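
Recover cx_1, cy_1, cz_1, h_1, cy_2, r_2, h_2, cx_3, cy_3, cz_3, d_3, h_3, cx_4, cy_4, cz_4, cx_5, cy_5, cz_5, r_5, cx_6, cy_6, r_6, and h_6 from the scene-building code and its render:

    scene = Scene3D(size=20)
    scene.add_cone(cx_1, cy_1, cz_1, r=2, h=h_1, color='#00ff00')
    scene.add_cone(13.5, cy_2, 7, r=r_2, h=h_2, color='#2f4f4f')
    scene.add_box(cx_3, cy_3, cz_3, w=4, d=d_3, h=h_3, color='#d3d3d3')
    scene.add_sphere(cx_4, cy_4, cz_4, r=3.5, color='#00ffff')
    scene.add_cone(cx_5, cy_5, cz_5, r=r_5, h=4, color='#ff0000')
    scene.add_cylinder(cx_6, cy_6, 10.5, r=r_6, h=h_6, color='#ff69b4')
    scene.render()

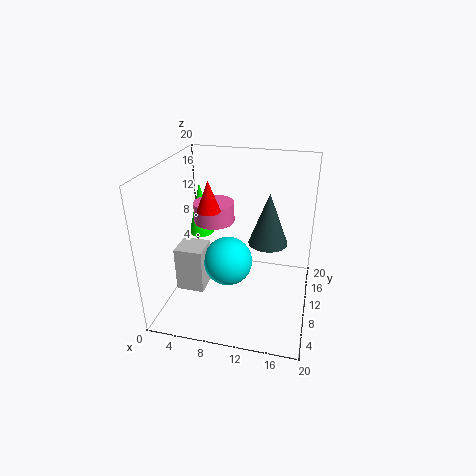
cx_1 = 2
cy_1 = 17
cz_1 = 6.5
h_1 = 8.5
cy_2 = 15
r_2 = 3
h_2 = 8
cx_3 = 1.5
cy_3 = 7
cz_3 = 2
d_3 = 4
h_3 = 6.5
cx_4 = 8.5
cy_4 = 10
cz_4 = 6
cx_5 = 7
cy_5 = 7
cz_5 = 15
r_5 = 1.5
cx_6 = 5.5
cy_6 = 13.5
r_6 = 3
h_6 = 3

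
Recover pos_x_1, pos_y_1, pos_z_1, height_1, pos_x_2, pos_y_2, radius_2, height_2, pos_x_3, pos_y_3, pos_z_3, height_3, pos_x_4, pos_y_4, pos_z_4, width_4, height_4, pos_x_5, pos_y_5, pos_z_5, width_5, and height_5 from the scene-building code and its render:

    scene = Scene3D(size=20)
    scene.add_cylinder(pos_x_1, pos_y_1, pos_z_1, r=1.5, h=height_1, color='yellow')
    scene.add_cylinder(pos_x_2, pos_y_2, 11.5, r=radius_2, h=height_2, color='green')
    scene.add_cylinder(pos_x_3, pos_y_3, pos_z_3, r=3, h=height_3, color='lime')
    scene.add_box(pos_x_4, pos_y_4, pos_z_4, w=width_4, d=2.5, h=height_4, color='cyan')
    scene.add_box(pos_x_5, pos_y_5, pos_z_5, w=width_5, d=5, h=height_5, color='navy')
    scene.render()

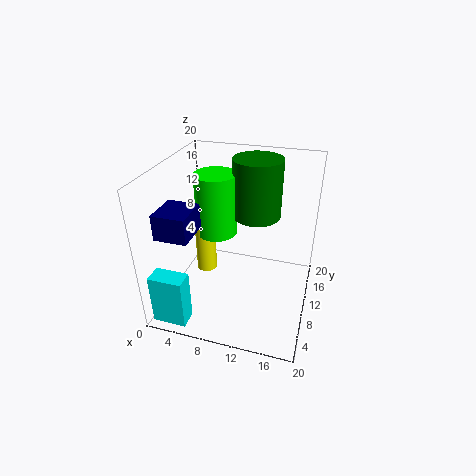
pos_x_1 = 4.5, pos_y_1 = 11.5, pos_z_1 = 3, height_1 = 8.5, pos_x_2 = 11.5, pos_y_2 = 14.5, radius_2 = 3.5, height_2 = 8.5, pos_x_3 = 6, pos_y_3 = 12.5, pos_z_3 = 9, height_3 = 9, pos_x_4 = 1, pos_y_4 = 0.5, pos_z_4 = 1, width_4 = 4.5, height_4 = 7, pos_x_5 = 0.5, pos_y_5 = 4, pos_z_5 = 11.5, width_5 = 4.5, height_5 = 3.5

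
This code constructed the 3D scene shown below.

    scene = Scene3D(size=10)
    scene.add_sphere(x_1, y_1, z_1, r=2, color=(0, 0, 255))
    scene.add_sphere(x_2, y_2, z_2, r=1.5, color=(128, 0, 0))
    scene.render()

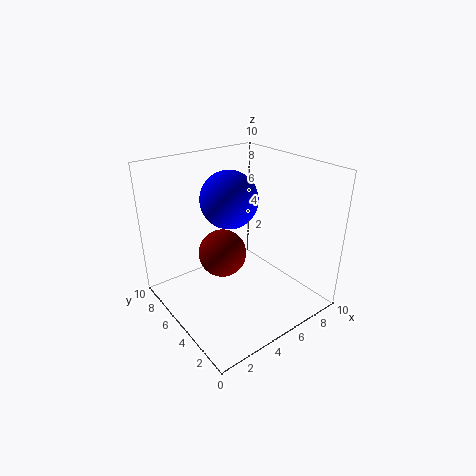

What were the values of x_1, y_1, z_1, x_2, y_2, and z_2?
x_1 = 5
y_1 = 6
z_1 = 7.5
x_2 = 3
y_2 = 4
z_2 = 5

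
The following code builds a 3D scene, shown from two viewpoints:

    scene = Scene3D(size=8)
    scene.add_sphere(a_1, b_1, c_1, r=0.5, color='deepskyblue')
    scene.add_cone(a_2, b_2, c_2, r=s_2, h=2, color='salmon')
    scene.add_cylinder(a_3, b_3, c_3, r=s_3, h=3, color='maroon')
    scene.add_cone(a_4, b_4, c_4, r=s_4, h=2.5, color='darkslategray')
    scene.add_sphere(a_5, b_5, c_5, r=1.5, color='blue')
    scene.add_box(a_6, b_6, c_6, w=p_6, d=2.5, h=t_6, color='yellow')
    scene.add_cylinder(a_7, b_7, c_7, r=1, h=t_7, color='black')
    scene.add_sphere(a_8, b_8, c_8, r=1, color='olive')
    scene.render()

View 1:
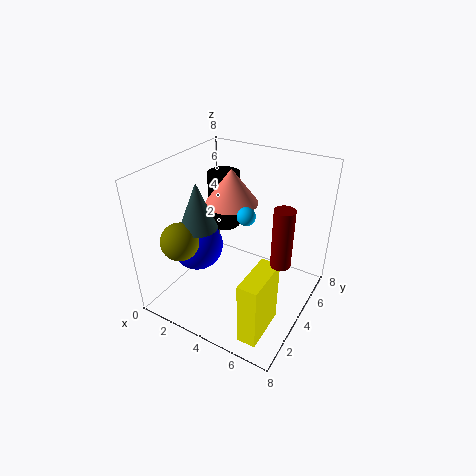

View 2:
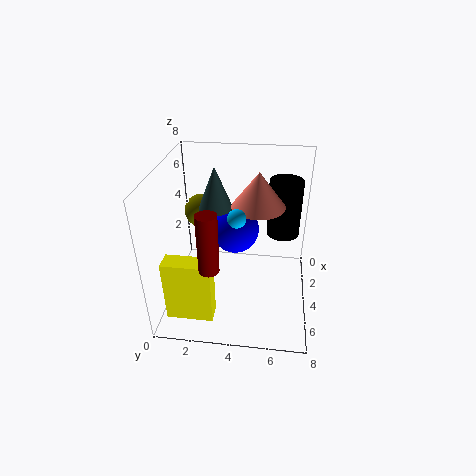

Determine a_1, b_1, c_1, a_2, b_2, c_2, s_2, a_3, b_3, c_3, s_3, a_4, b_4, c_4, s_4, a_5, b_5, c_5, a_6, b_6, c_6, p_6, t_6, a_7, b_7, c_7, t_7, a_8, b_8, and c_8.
a_1 = 4.5, b_1 = 4, c_1 = 5.5, a_2 = 3, b_2 = 5, c_2 = 5.5, s_2 = 1.5, a_3 = 7, b_3 = 3, c_3 = 4, s_3 = 0.5, a_4 = 2.5, b_4 = 2.5, c_4 = 5, s_4 = 1, a_5 = 1.5, b_5 = 3.5, c_5 = 3, a_6 = 6, b_6 = 0.5, c_6 = 0.5, p_6 = 1, t_6 = 3.5, a_7 = 1.5, b_7 = 6.5, c_7 = 3, t_7 = 3.5, a_8 = 2, b_8 = 1.5, c_8 = 4.5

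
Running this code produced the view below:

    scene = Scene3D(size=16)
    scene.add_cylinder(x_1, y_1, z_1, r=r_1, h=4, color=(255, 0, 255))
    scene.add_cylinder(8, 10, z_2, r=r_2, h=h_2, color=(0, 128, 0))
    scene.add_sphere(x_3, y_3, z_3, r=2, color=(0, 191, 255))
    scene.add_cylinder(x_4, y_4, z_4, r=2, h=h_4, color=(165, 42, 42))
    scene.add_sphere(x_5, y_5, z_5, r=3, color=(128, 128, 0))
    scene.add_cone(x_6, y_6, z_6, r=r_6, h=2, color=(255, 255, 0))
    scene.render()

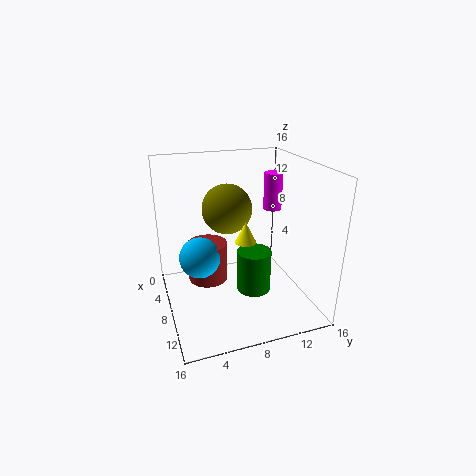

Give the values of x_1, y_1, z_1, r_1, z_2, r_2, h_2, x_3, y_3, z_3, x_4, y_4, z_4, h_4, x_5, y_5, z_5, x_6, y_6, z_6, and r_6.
x_1 = 8
y_1 = 12
z_1 = 11
r_1 = 1
z_2 = 1
r_2 = 2
h_2 = 5
x_3 = 11
y_3 = 3
z_3 = 8
x_4 = 10
y_4 = 4
z_4 = 5
h_4 = 4
x_5 = 4
y_5 = 8
z_5 = 10
x_6 = 13
y_6 = 7
z_6 = 10
r_6 = 1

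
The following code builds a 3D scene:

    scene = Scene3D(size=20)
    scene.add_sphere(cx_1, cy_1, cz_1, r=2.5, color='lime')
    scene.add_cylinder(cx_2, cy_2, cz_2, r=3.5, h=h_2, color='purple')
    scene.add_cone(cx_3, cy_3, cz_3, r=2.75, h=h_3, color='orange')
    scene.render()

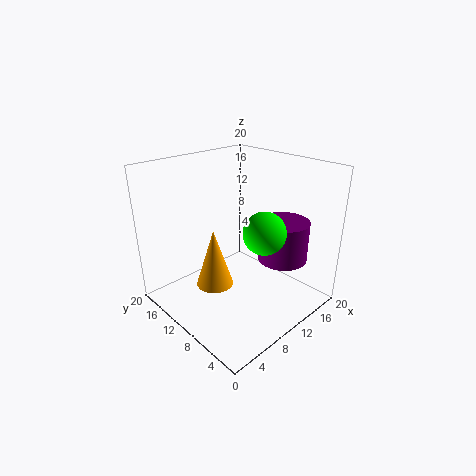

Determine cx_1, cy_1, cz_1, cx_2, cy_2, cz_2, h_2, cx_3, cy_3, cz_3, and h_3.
cx_1 = 7.5
cy_1 = 3
cz_1 = 14
cx_2 = 15
cy_2 = 6
cz_2 = 6.5
h_2 = 5.75
cx_3 = 8.25
cy_3 = 13.25
cz_3 = 1.75
h_3 = 8.75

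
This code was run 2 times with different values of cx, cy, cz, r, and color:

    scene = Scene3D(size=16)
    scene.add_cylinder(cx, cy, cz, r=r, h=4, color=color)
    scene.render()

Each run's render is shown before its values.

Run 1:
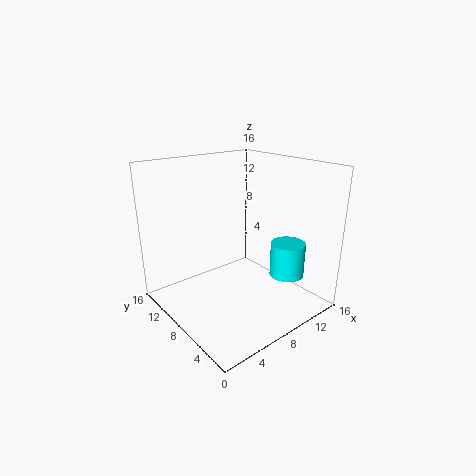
cx = 13
cy = 5
cz = 3
r = 2
color = 'cyan'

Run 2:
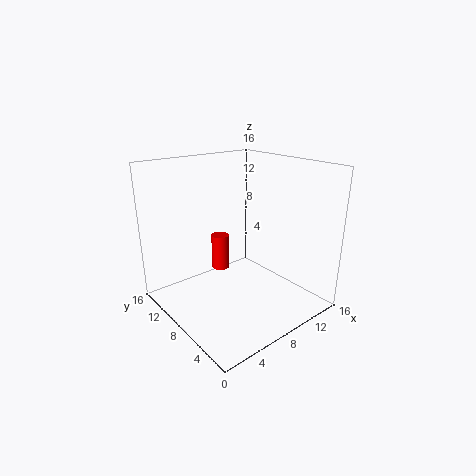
cx = 7
cy = 10
cz = 4
r = 1
color = 'red'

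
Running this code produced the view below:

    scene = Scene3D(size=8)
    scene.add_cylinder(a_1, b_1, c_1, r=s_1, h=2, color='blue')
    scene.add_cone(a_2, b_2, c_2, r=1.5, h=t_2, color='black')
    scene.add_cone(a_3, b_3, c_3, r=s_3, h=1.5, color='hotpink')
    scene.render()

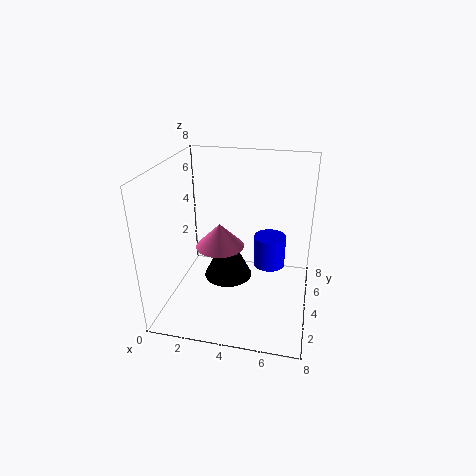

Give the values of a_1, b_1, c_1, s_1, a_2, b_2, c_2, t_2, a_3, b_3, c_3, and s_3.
a_1 = 5.5; b_1 = 6.5; c_1 = 1; s_1 = 1; a_2 = 3; b_2 = 5.5; c_2 = 0.5; t_2 = 3; a_3 = 2.5; b_3 = 5.5; c_3 = 2.5; s_3 = 1.5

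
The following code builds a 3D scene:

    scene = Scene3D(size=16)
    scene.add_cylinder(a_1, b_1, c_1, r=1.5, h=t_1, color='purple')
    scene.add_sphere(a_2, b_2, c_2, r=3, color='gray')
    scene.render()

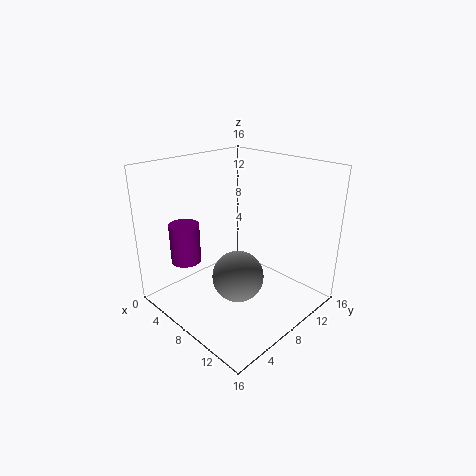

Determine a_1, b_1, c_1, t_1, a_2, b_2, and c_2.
a_1 = 6.5, b_1 = 2, c_1 = 7, t_1 = 4, a_2 = 8, b_2 = 8, c_2 = 3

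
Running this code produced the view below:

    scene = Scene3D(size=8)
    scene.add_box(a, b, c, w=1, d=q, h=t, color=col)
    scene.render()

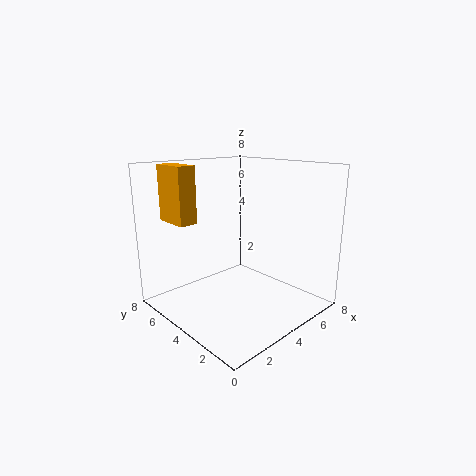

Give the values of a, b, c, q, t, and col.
a = 1; b = 5; c = 5; q = 2; t = 3; col = 'orange'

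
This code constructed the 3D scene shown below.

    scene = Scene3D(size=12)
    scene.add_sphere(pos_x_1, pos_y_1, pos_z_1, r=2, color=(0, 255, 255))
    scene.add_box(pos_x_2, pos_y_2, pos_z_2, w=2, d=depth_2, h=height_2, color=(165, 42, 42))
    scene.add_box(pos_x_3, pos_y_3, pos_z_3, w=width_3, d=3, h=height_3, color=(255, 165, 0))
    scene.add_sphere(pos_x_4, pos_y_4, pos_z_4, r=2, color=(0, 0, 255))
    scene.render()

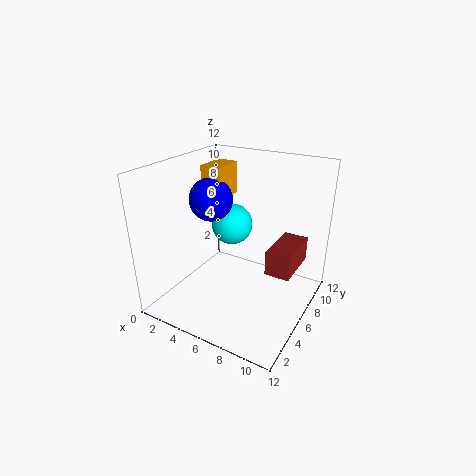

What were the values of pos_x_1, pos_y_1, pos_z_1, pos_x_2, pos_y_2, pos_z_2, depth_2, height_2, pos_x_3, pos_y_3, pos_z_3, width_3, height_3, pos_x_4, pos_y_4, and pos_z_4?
pos_x_1 = 3, pos_y_1 = 10, pos_z_1 = 5, pos_x_2 = 9, pos_y_2 = 5, pos_z_2 = 4, depth_2 = 4, height_2 = 2, pos_x_3 = 1, pos_y_3 = 8, pos_z_3 = 8, width_3 = 2, height_3 = 3, pos_x_4 = 2, pos_y_4 = 8, pos_z_4 = 8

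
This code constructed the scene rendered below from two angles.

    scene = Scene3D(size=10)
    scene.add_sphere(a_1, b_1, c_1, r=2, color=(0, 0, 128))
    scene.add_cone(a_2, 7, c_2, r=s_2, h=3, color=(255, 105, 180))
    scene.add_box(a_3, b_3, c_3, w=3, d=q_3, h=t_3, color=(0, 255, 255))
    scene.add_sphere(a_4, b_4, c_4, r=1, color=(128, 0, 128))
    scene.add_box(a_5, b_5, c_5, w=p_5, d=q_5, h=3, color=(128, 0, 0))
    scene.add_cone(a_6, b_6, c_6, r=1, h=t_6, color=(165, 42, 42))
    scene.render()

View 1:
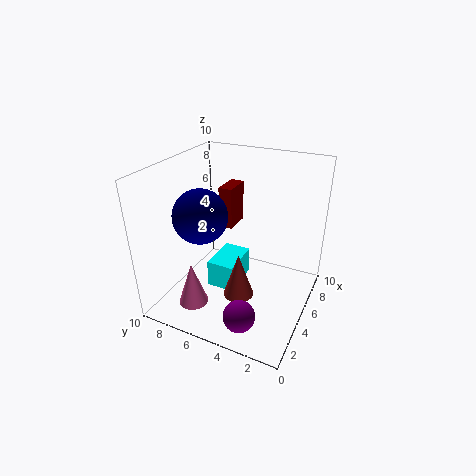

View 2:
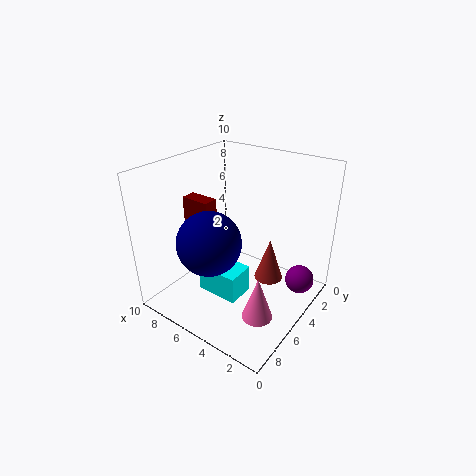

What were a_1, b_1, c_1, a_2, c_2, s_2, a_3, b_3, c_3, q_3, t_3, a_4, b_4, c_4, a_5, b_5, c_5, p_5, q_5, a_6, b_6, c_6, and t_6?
a_1 = 5; b_1 = 8; c_1 = 6; a_2 = 2; c_2 = 1; s_2 = 1; a_3 = 4; b_3 = 5; c_3 = 1; q_3 = 2; t_3 = 2; a_4 = 1; b_4 = 3; c_4 = 2; a_5 = 6; b_5 = 6; c_5 = 5; p_5 = 2; q_5 = 1; a_6 = 3; b_6 = 4; c_6 = 2; t_6 = 3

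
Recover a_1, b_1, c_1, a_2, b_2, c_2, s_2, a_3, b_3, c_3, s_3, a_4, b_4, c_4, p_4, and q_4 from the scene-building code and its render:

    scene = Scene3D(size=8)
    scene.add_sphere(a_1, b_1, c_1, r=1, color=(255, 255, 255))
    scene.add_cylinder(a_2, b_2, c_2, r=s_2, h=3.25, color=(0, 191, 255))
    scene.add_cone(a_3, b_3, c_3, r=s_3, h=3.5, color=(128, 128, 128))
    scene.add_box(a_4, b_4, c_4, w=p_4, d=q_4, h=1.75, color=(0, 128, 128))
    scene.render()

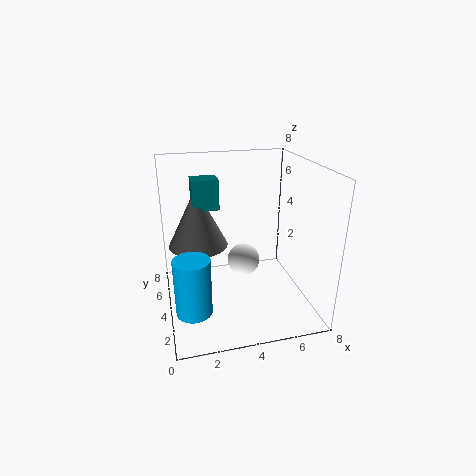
a_1 = 4.75
b_1 = 5.5
c_1 = 1.75
a_2 = 1.25
b_2 = 3
c_2 = 0.25
s_2 = 1
a_3 = 2
b_3 = 5.75
c_3 = 3
s_3 = 1.75
a_4 = 1.75
b_4 = 5.25
c_4 = 5.25
p_4 = 1.5
q_4 = 1.25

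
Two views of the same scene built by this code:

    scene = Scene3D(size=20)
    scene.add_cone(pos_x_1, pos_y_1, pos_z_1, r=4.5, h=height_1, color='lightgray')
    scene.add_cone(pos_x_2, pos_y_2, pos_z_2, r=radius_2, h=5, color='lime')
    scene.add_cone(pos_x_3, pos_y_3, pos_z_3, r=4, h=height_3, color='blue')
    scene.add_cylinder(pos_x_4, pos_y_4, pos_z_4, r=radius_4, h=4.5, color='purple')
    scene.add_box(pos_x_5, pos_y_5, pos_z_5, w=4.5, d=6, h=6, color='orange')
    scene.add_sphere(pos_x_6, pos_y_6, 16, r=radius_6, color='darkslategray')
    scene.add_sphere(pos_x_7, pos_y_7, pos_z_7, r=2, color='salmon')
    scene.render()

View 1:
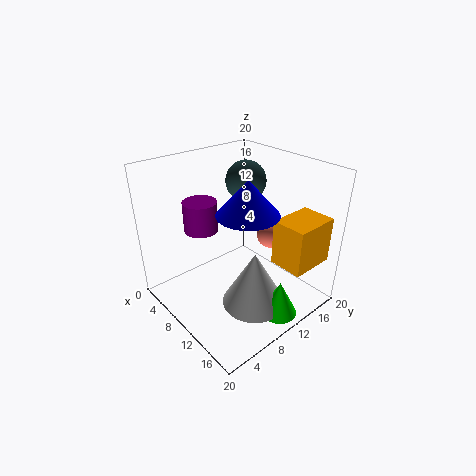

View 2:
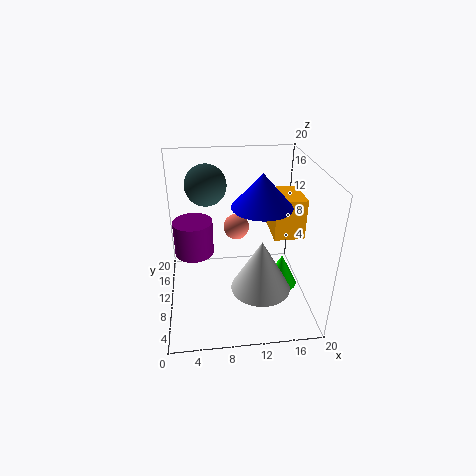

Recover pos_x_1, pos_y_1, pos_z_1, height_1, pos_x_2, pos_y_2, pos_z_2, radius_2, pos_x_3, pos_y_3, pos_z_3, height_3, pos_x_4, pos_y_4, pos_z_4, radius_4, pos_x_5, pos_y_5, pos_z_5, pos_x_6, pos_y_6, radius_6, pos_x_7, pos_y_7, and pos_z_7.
pos_x_1 = 13.5
pos_y_1 = 10
pos_z_1 = 1
height_1 = 8
pos_x_2 = 17
pos_y_2 = 11.5
pos_z_2 = 0.5
radius_2 = 2.5
pos_x_3 = 13
pos_y_3 = 9
pos_z_3 = 15
height_3 = 4.5
pos_x_4 = 4
pos_y_4 = 8
pos_z_4 = 9.5
radius_4 = 2.5
pos_x_5 = 15.5
pos_y_5 = 11
pos_z_5 = 8.5
pos_x_6 = 6
pos_y_6 = 15
radius_6 = 3
pos_x_7 = 10.5
pos_y_7 = 16
pos_z_7 = 8.5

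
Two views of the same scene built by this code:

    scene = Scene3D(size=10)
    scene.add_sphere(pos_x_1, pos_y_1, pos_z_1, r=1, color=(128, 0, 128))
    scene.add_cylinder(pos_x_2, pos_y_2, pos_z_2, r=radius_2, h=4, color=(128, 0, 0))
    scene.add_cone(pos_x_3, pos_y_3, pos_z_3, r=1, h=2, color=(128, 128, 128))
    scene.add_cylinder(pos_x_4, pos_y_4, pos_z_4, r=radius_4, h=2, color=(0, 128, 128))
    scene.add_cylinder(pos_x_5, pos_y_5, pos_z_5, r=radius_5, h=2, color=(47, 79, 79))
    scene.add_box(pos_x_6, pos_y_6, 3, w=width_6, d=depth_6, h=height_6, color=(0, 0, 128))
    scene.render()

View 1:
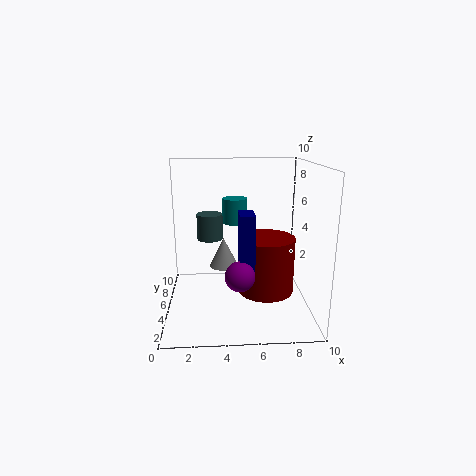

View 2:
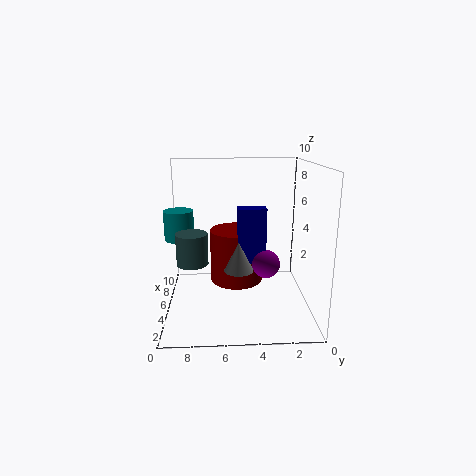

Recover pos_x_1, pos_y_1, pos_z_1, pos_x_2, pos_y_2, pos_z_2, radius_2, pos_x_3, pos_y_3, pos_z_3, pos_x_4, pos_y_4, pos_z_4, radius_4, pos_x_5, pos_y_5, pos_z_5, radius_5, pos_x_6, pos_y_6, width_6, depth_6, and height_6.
pos_x_1 = 5
pos_y_1 = 3
pos_z_1 = 3
pos_x_2 = 7
pos_y_2 = 5
pos_z_2 = 1
radius_2 = 2
pos_x_3 = 4
pos_y_3 = 5
pos_z_3 = 3
pos_x_4 = 5
pos_y_4 = 9
pos_z_4 = 5
radius_4 = 1
pos_x_5 = 3
pos_y_5 = 8
pos_z_5 = 4
radius_5 = 1
pos_x_6 = 5
pos_y_6 = 3
width_6 = 1
depth_6 = 2
height_6 = 4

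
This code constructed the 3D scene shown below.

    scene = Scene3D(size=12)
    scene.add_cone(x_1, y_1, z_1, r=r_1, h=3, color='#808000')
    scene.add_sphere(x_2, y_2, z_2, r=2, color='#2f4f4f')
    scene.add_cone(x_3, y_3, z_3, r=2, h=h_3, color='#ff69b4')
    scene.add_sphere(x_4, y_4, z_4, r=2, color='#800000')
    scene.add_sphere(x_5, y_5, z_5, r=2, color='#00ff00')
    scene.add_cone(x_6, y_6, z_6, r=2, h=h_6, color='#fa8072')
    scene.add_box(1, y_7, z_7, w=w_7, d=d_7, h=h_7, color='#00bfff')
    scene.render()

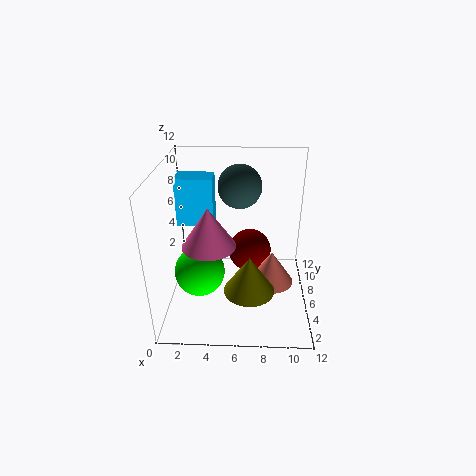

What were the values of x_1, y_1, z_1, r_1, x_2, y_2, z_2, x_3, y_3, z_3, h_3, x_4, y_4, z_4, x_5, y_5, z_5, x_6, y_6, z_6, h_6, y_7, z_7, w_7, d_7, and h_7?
x_1 = 7; y_1 = 3; z_1 = 3; r_1 = 2; x_2 = 6; y_2 = 10; z_2 = 9; x_3 = 4; y_3 = 3; z_3 = 7; h_3 = 3; x_4 = 7; y_4 = 9; z_4 = 3; x_5 = 3; y_5 = 4; z_5 = 4; x_6 = 9; y_6 = 7; z_6 = 1; h_6 = 3; y_7 = 6; z_7 = 7; w_7 = 3; d_7 = 2; h_7 = 4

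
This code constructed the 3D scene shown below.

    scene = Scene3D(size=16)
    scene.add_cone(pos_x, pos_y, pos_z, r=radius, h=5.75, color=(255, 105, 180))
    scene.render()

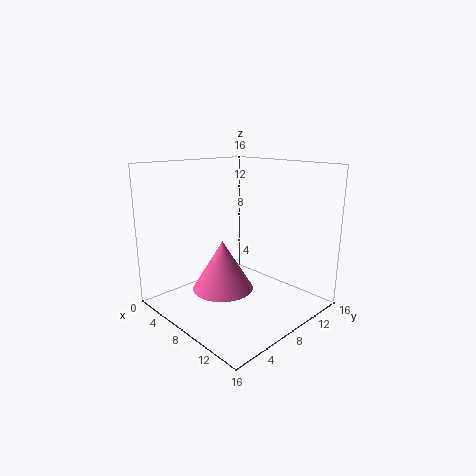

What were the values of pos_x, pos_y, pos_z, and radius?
pos_x = 6.5; pos_y = 7; pos_z = 1.75; radius = 3.5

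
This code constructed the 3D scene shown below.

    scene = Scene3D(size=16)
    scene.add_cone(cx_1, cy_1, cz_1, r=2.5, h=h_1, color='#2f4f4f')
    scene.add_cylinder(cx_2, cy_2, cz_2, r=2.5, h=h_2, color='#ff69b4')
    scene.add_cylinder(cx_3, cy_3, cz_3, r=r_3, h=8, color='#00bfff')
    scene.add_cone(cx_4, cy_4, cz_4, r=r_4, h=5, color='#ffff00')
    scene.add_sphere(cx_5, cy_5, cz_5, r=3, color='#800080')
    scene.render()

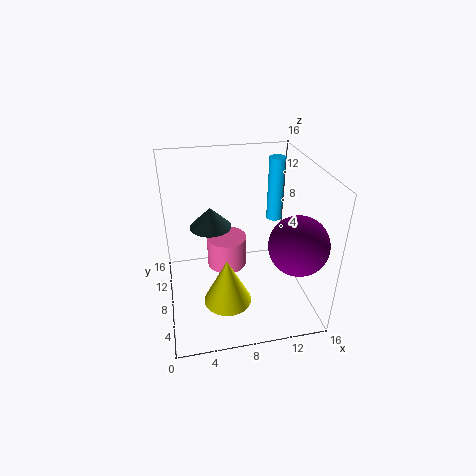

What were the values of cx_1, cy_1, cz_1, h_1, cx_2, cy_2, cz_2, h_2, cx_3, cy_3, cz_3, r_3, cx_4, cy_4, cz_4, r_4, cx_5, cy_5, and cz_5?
cx_1 = 5.5
cy_1 = 12
cz_1 = 7.5
h_1 = 2.5
cx_2 = 7.5
cy_2 = 12.5
cz_2 = 1.5
h_2 = 4
cx_3 = 14
cy_3 = 13.5
cz_3 = 7
r_3 = 1
cx_4 = 6
cy_4 = 4
cz_4 = 3
r_4 = 2.5
cx_5 = 13
cy_5 = 3
cz_5 = 9.5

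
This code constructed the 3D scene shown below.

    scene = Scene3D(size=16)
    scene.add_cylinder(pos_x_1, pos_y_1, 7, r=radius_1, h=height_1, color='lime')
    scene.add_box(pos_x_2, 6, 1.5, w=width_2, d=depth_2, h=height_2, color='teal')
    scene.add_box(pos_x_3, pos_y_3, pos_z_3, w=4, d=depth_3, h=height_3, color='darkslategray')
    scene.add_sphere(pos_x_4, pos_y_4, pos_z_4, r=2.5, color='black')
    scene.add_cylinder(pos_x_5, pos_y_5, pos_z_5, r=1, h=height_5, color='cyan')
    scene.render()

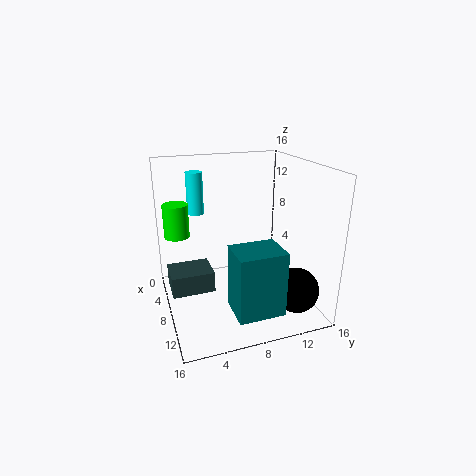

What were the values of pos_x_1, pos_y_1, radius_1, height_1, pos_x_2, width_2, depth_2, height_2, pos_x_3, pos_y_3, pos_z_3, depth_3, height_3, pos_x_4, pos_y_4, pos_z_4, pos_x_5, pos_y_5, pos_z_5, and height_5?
pos_x_1 = 3
pos_y_1 = 2
radius_1 = 1.5
height_1 = 4
pos_x_2 = 10.5
width_2 = 4
depth_2 = 5
height_2 = 7
pos_x_3 = 3
pos_y_3 = 0.5
pos_z_3 = 1
depth_3 = 5
height_3 = 2.5
pos_x_4 = 12
pos_y_4 = 13.5
pos_z_4 = 2.5
pos_x_5 = 2.5
pos_y_5 = 4.5
pos_z_5 = 9.5
height_5 = 5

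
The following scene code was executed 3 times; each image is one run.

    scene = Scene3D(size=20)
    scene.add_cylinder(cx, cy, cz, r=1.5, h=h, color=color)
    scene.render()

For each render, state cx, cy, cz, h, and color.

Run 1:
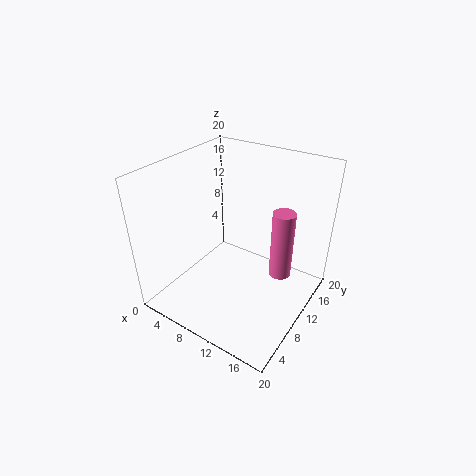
cx = 16, cy = 11.5, cz = 5.5, h = 9.5, color = 'hotpink'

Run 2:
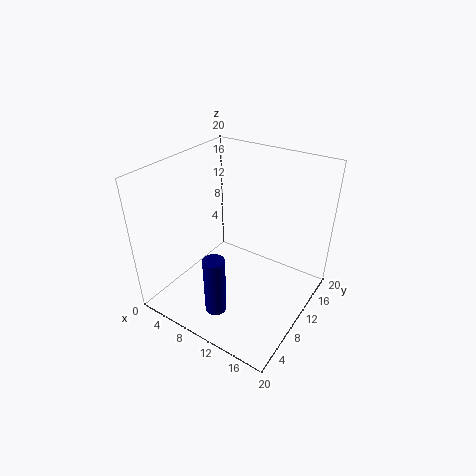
cx = 9.5, cy = 5, cz = 0.5, h = 8.5, color = 'navy'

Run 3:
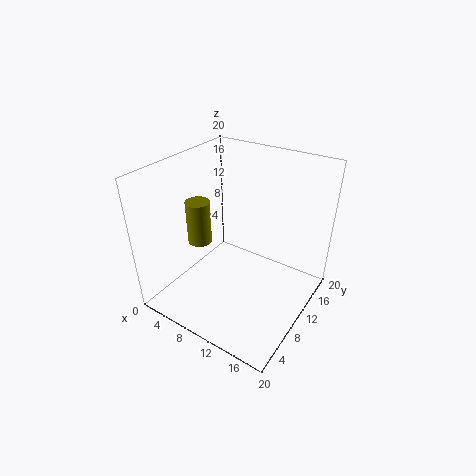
cx = 7.5, cy = 5, cz = 11.5, h = 5.5, color = 'olive'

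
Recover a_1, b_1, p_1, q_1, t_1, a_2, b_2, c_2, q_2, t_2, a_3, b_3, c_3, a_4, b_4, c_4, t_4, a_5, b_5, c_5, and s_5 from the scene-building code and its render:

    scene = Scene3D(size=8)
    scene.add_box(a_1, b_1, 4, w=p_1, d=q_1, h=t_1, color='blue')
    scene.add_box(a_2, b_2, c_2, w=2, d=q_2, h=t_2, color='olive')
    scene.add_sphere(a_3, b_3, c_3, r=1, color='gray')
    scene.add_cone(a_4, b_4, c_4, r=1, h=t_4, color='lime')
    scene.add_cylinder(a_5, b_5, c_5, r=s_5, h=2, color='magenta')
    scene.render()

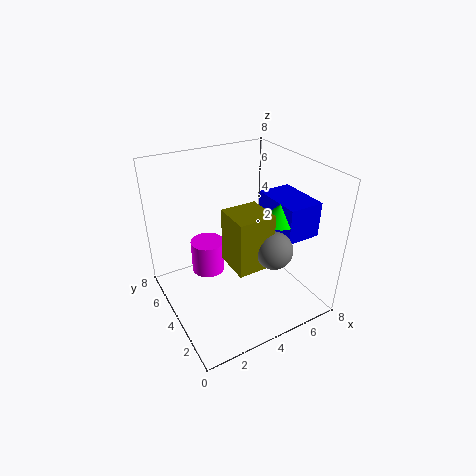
a_1 = 6; b_1 = 2; p_1 = 2; q_1 = 3; t_1 = 2; a_2 = 3; b_2 = 2; c_2 = 3; q_2 = 2; t_2 = 3; a_3 = 5; b_3 = 2; c_3 = 4; a_4 = 6; b_4 = 3; c_4 = 5; t_4 = 1; a_5 = 3; b_5 = 6; c_5 = 1; s_5 = 1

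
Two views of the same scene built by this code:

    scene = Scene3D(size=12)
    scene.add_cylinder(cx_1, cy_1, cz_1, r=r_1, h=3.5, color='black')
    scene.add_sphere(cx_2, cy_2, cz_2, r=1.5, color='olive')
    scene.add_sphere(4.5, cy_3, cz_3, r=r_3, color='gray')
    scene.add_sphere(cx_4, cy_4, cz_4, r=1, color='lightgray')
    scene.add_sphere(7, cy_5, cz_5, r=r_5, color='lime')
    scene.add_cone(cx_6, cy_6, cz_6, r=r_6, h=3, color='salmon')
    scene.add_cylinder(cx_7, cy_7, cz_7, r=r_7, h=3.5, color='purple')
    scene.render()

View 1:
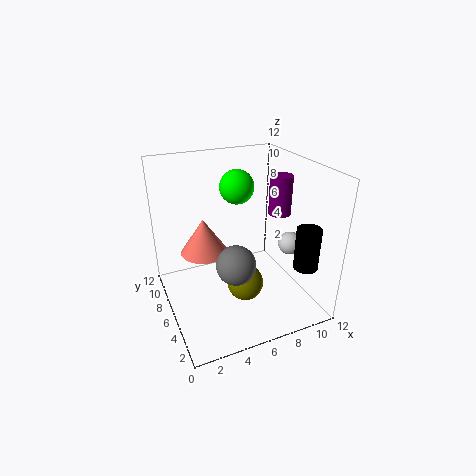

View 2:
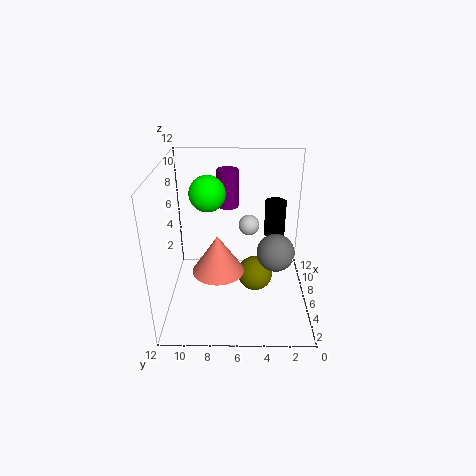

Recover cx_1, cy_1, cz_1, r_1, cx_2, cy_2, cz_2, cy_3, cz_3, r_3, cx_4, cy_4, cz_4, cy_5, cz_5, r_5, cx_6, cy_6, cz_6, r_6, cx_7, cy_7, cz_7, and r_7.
cx_1 = 10.5, cy_1 = 2.5, cz_1 = 4, r_1 = 1, cx_2 = 6, cy_2 = 4.5, cz_2 = 2.5, cy_3 = 3, cz_3 = 5.5, r_3 = 1.5, cx_4 = 10.5, cy_4 = 5, cz_4 = 5, cy_5 = 8.5, cz_5 = 9.5, r_5 = 1.5, cx_6 = 3.5, cy_6 = 7.5, cz_6 = 4.5, r_6 = 2, cx_7 = 10.5, cy_7 = 7, cz_7 = 7, r_7 = 1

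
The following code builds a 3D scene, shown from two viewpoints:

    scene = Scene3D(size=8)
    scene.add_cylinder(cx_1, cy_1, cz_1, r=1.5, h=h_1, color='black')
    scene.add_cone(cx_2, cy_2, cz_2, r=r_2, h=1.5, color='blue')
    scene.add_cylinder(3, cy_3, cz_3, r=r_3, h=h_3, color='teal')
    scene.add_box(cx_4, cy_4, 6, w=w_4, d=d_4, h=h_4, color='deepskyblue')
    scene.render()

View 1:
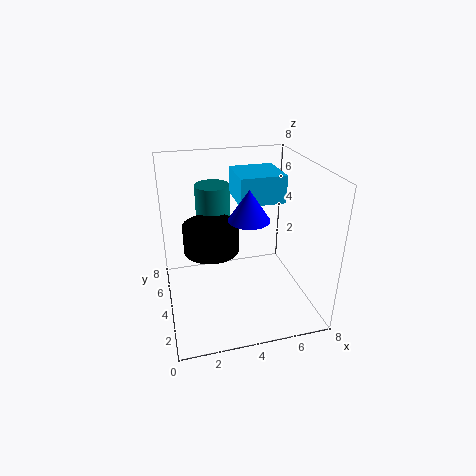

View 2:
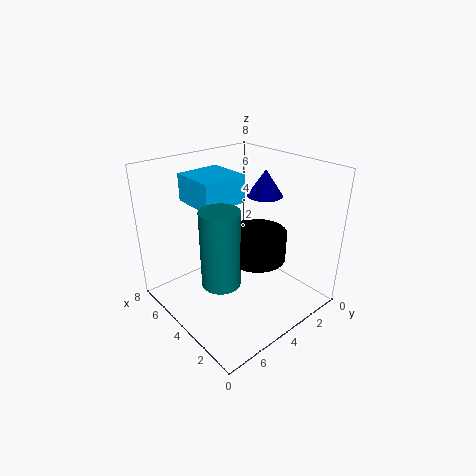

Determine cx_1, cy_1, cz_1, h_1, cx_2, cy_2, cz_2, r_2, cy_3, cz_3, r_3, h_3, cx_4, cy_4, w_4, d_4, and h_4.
cx_1 = 2.5
cy_1 = 4
cz_1 = 3.5
h_1 = 1.5
cx_2 = 4
cy_2 = 2
cz_2 = 6
r_2 = 1
cy_3 = 6
cz_3 = 2.5
r_3 = 1
h_3 = 4
cx_4 = 4
cy_4 = 3.5
w_4 = 2.5
d_4 = 2.5
h_4 = 1.5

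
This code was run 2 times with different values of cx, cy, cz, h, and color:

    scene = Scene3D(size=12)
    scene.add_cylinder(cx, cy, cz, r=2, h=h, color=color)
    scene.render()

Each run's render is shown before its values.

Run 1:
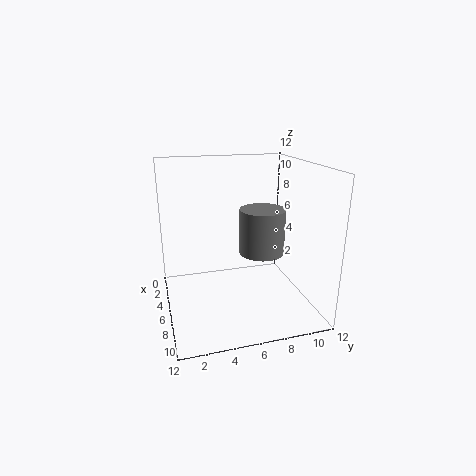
cx = 5, cy = 8.5, cz = 4, h = 4, color = 'gray'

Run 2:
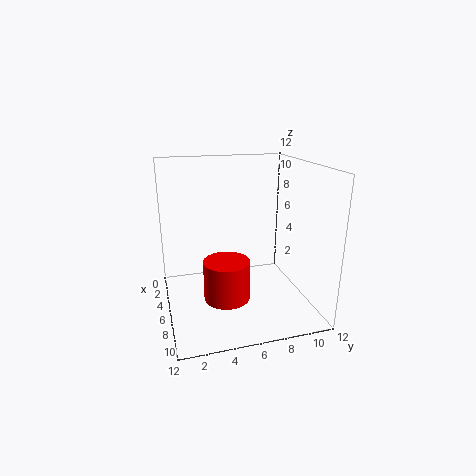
cx = 6, cy = 5, cz = 0.5, h = 3.5, color = 'red'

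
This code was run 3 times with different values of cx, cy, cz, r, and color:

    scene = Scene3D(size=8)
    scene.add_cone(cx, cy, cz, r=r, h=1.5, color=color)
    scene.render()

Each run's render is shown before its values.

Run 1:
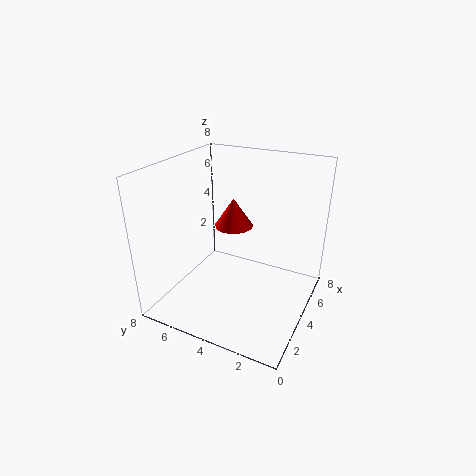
cx = 3.5
cy = 4
cz = 5
r = 1
color = 'red'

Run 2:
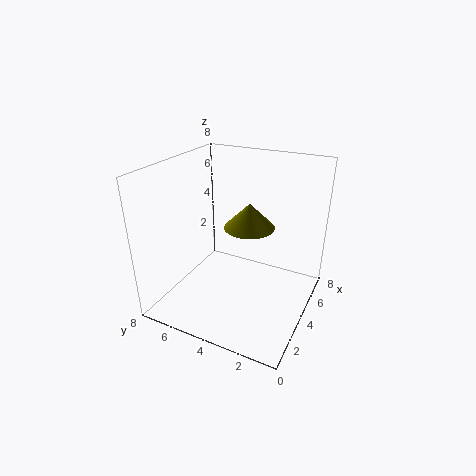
cx = 5.5
cy = 4
cz = 4
r = 1.5
color = 'olive'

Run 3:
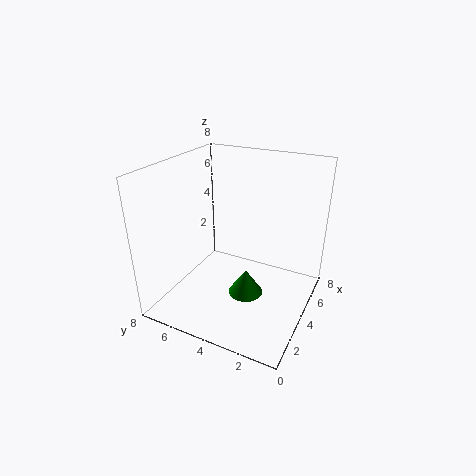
cx = 4
cy = 3.5
cz = 0.5
r = 1
color = 'green'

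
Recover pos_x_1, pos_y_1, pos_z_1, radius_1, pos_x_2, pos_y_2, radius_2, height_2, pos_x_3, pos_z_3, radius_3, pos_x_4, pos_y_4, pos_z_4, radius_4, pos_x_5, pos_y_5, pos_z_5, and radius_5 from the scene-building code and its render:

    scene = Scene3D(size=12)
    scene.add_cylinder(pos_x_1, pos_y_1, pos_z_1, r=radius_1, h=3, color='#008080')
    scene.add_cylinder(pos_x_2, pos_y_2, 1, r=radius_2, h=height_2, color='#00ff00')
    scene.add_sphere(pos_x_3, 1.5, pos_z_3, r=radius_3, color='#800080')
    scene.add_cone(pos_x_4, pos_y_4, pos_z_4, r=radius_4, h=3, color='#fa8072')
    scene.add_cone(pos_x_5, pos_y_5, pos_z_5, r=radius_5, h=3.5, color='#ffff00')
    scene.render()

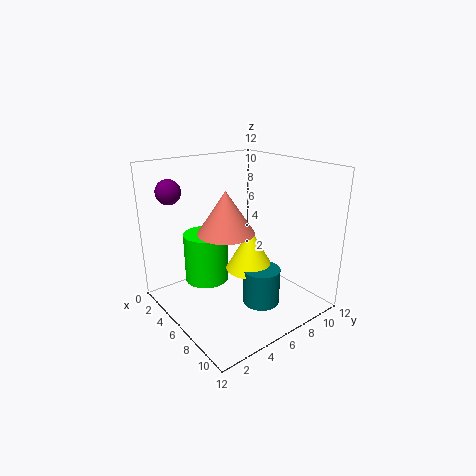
pos_x_1 = 8.5; pos_y_1 = 6.5; pos_z_1 = 1; radius_1 = 1.5; pos_x_2 = 2.5; pos_y_2 = 5; radius_2 = 2; height_2 = 4.5; pos_x_3 = 3; pos_z_3 = 10; radius_3 = 1; pos_x_4 = 8.5; pos_y_4 = 3; pos_z_4 = 8; radius_4 = 2; pos_x_5 = 7; pos_y_5 = 6.5; pos_z_5 = 3.5; radius_5 = 2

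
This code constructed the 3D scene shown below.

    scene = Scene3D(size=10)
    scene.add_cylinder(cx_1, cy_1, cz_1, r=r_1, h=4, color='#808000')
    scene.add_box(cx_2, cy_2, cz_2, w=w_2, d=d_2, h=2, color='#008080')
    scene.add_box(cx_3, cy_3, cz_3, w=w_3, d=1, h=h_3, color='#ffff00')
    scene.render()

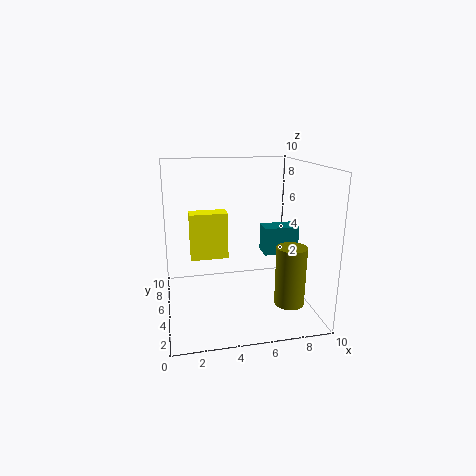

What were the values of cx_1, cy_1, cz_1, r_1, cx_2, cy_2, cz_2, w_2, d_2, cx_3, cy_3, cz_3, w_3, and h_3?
cx_1 = 8, cy_1 = 2.5, cz_1 = 1, r_1 = 1, cx_2 = 7, cy_2 = 5, cz_2 = 3.5, w_2 = 2.5, d_2 = 1.5, cx_3 = 1.5, cy_3 = 0.5, cz_3 = 5.5, w_3 = 2, h_3 = 2.5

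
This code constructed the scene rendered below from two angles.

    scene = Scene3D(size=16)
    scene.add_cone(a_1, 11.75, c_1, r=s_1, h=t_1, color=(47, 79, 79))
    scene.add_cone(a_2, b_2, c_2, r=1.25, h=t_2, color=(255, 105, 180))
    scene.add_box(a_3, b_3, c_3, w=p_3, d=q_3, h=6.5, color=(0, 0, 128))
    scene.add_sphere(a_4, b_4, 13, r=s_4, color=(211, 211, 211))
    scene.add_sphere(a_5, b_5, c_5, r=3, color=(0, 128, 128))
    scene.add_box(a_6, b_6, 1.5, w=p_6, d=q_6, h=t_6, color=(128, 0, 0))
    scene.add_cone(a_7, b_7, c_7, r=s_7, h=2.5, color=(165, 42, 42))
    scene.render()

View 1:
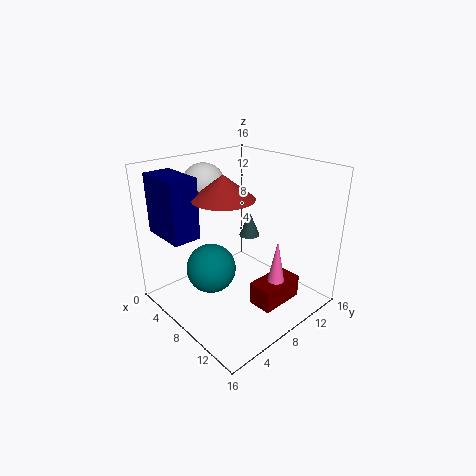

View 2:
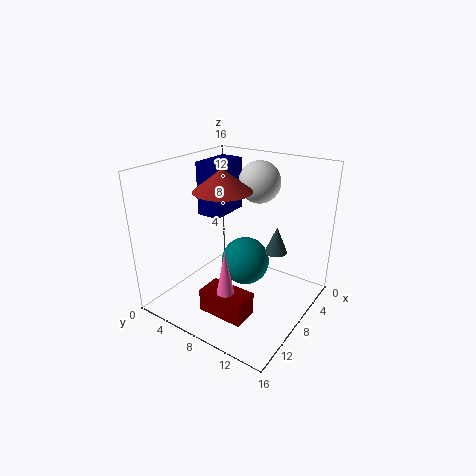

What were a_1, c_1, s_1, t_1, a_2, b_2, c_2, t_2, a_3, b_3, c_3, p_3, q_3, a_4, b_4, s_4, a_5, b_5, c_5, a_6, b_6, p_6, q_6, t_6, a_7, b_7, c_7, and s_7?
a_1 = 6
c_1 = 6.5
s_1 = 1.25
t_1 = 3
a_2 = 12.5
b_2 = 9.5
c_2 = 2.25
t_2 = 6.5
a_3 = 1.25
b_3 = 1
c_3 = 8.75
p_3 = 5.25
q_3 = 3
a_4 = 2.75
b_4 = 7.5
s_4 = 2.5
a_5 = 4.5
b_5 = 6.75
c_5 = 3
a_6 = 11
b_6 = 7
p_6 = 2.75
q_6 = 5
t_6 = 2.5
a_7 = 8
b_7 = 6
c_7 = 13
s_7 = 3.25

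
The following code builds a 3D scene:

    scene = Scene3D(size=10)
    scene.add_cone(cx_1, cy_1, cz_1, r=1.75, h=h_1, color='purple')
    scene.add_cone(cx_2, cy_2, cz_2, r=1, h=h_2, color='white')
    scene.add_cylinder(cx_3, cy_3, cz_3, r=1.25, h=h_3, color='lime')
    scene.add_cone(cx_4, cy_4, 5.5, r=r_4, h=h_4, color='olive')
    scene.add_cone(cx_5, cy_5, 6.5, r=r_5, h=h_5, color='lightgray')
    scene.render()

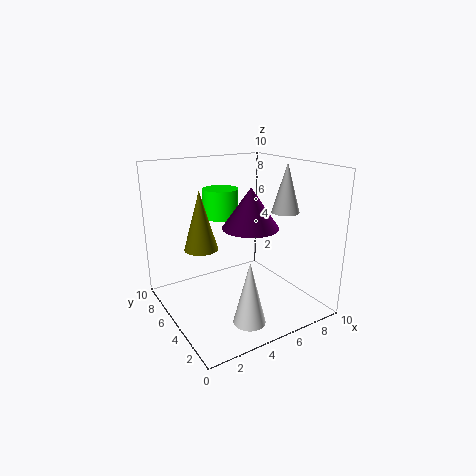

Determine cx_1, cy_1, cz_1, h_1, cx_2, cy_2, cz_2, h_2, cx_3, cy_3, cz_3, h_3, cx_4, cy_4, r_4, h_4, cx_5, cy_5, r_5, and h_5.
cx_1 = 4.5, cy_1 = 2.75, cz_1 = 6.5, h_1 = 2.5, cx_2 = 3.5, cy_2 = 1.25, cz_2 = 1, h_2 = 4, cx_3 = 4.5, cy_3 = 6.5, cz_3 = 6.25, h_3 = 2, cx_4 = 1.5, cy_4 = 3.5, r_4 = 1, h_4 = 3.5, cx_5 = 8.5, cy_5 = 4.25, r_5 = 1, h_5 = 3.5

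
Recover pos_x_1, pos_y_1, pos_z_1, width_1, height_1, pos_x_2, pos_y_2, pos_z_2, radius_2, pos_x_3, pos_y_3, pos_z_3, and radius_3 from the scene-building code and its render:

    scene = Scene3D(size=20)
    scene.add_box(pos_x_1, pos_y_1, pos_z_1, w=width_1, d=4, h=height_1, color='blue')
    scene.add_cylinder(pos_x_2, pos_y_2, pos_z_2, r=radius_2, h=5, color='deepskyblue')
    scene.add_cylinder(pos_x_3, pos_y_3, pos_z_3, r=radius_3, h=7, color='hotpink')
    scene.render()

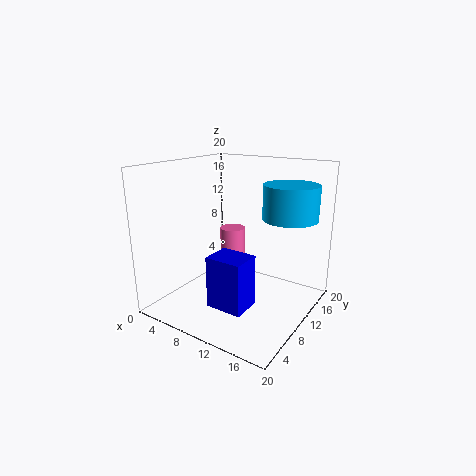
pos_x_1 = 9, pos_y_1 = 4, pos_z_1 = 2, width_1 = 5, height_1 = 7, pos_x_2 = 15, pos_y_2 = 16, pos_z_2 = 12, radius_2 = 4, pos_x_3 = 5, pos_y_3 = 16, pos_z_3 = 2, radius_3 = 2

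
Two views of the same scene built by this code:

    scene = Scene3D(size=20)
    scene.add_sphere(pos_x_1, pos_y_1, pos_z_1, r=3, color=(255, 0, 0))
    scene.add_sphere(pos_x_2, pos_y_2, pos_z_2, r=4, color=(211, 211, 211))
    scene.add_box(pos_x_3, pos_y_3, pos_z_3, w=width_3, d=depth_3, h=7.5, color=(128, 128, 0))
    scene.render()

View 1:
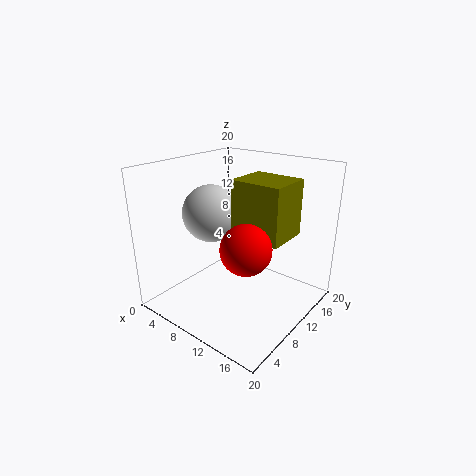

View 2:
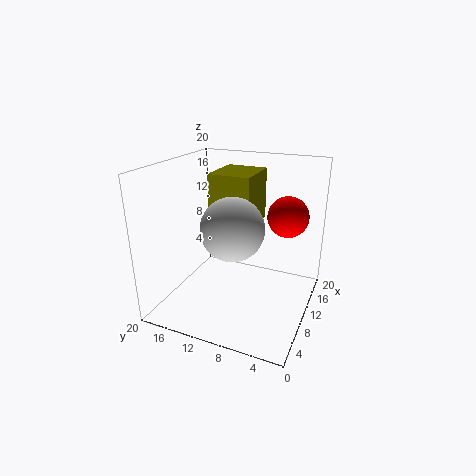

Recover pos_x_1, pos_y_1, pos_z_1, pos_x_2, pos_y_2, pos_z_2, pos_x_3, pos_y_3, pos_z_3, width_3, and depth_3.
pos_x_1 = 15.5; pos_y_1 = 4.5; pos_z_1 = 12; pos_x_2 = 6; pos_y_2 = 9; pos_z_2 = 13; pos_x_3 = 10; pos_y_3 = 8.5; pos_z_3 = 11; width_3 = 7; depth_3 = 6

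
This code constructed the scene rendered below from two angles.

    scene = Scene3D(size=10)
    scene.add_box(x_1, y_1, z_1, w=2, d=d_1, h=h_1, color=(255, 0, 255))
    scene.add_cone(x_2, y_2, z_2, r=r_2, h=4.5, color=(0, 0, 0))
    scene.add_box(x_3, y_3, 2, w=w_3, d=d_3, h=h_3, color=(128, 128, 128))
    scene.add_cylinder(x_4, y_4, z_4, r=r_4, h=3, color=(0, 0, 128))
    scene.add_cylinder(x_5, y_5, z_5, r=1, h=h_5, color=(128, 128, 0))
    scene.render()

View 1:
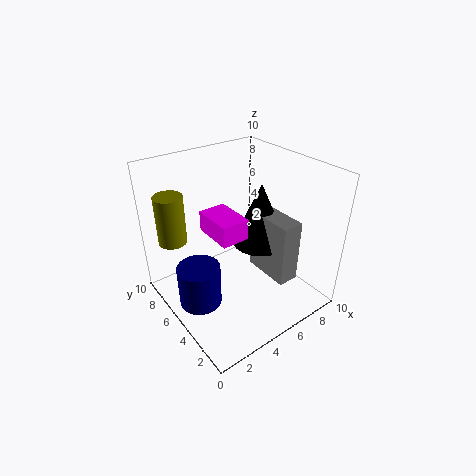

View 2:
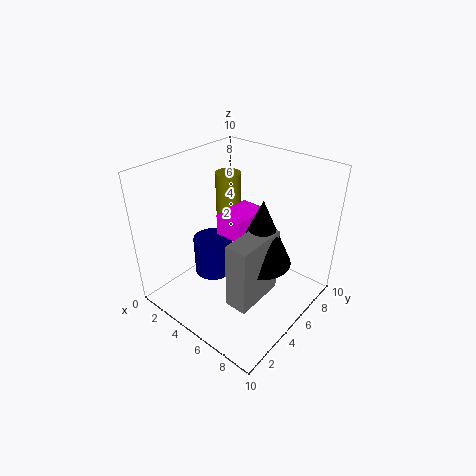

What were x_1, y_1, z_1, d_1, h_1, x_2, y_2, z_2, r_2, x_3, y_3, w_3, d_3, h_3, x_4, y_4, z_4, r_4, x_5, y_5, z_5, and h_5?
x_1 = 3.5; y_1 = 4.5; z_1 = 5; d_1 = 3; h_1 = 1.5; x_2 = 7; y_2 = 5; z_2 = 4; r_2 = 2; x_3 = 6.5; y_3 = 2; w_3 = 1.5; d_3 = 3.5; h_3 = 4.5; x_4 = 2; y_4 = 5.5; z_4 = 0.5; r_4 = 1.5; x_5 = 1.5; y_5 = 8; z_5 = 4.5; h_5 = 3.5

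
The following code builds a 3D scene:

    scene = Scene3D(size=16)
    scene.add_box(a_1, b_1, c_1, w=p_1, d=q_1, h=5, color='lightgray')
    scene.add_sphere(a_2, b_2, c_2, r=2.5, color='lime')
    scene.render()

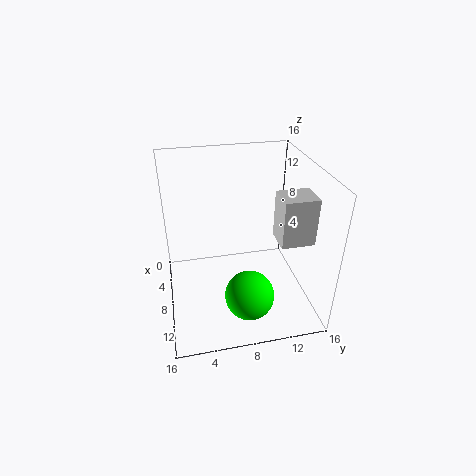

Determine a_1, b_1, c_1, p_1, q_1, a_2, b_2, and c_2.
a_1 = 9.5
b_1 = 11.5
c_1 = 9
p_1 = 3
q_1 = 3.5
a_2 = 13.5
b_2 = 8
c_2 = 4.5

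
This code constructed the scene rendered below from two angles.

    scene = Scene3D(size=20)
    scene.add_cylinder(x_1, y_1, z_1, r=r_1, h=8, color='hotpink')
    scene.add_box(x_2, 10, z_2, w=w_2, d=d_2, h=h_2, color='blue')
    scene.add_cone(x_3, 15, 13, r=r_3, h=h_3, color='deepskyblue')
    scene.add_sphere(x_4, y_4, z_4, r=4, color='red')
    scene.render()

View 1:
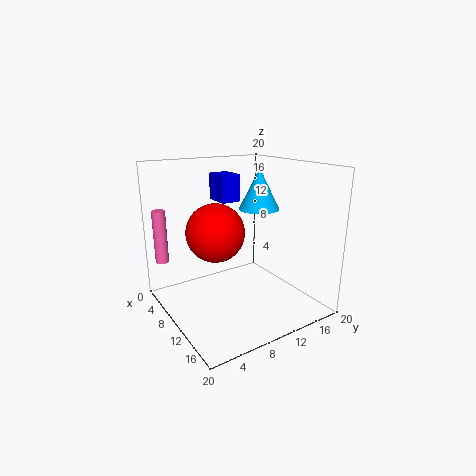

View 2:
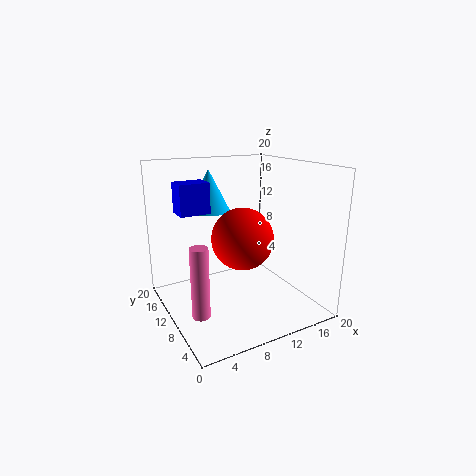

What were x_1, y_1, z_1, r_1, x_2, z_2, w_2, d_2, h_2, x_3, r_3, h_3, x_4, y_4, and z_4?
x_1 = 1
y_1 = 2
z_1 = 5
r_1 = 1
x_2 = 2
z_2 = 14
w_2 = 4
d_2 = 3
h_2 = 4
x_3 = 8
r_3 = 3
h_3 = 6
x_4 = 9
y_4 = 7
z_4 = 11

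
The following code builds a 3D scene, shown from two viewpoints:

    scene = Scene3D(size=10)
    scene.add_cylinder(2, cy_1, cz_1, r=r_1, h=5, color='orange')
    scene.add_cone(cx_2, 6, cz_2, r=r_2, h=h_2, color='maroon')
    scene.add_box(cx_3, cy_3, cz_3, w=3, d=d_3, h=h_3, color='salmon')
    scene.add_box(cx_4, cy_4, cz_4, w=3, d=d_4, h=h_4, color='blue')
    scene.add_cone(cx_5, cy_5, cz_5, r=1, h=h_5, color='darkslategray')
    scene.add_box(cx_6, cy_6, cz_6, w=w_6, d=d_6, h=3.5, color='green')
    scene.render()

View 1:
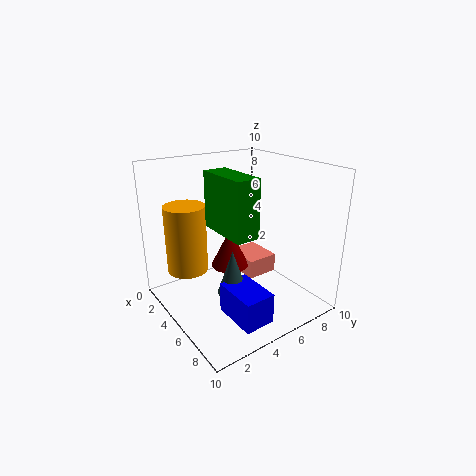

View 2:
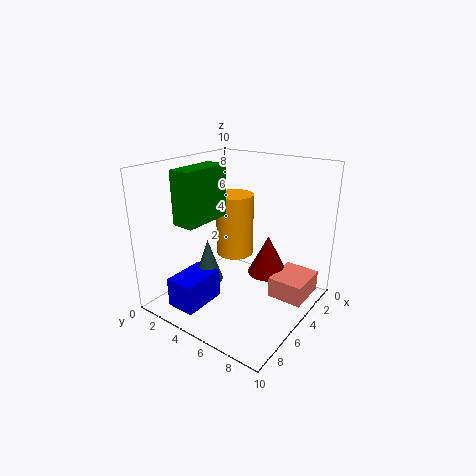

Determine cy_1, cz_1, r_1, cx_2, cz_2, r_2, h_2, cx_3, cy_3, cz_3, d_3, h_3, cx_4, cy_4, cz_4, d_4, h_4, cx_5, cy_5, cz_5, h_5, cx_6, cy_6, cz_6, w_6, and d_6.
cy_1 = 2.5
cz_1 = 2
r_1 = 1.5
cx_2 = 2.5
cz_2 = 1.5
r_2 = 1.5
h_2 = 3
cx_3 = 1
cy_3 = 7
cz_3 = 0.5
d_3 = 2.5
h_3 = 1.5
cx_4 = 6.5
cy_4 = 2.5
cz_4 = 1
d_4 = 2
h_4 = 2
cx_5 = 6.5
cy_5 = 3.5
cz_5 = 2
h_5 = 3
cx_6 = 5
cy_6 = 2.5
cz_6 = 6.5
w_6 = 3.5
d_6 = 1.5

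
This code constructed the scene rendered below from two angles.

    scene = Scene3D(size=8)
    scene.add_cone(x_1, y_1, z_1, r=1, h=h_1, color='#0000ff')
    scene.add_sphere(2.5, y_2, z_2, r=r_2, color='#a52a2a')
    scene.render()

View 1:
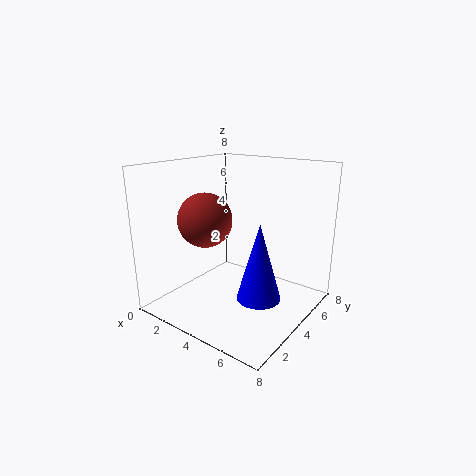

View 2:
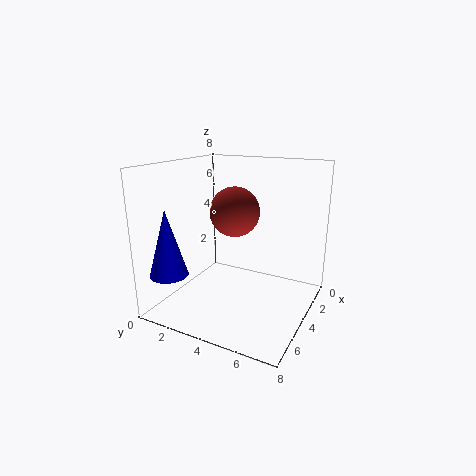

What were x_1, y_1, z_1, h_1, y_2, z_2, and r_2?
x_1 = 7, y_1 = 1.5, z_1 = 2.5, h_1 = 3.5, y_2 = 3, z_2 = 5, r_2 = 1.5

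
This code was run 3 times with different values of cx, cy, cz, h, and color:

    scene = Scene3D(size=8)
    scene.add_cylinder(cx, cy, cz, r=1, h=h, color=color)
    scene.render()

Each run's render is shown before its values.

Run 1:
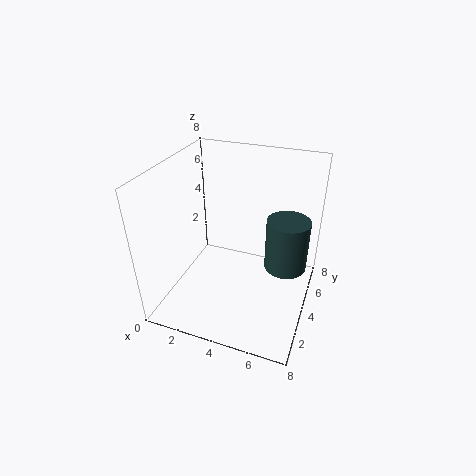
cx = 7
cy = 2.5
cz = 4
h = 2.5
color = 'darkslategray'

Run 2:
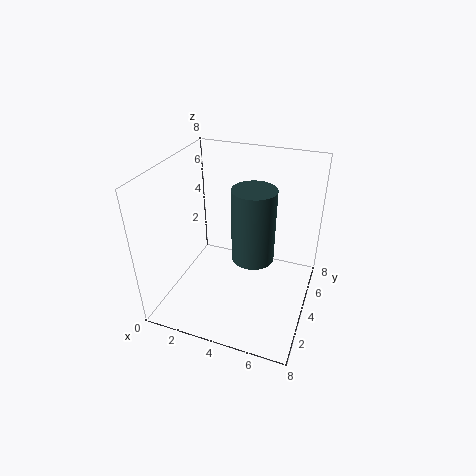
cx = 5.5
cy = 2
cz = 4.5
h = 3.5
color = 'darkslategray'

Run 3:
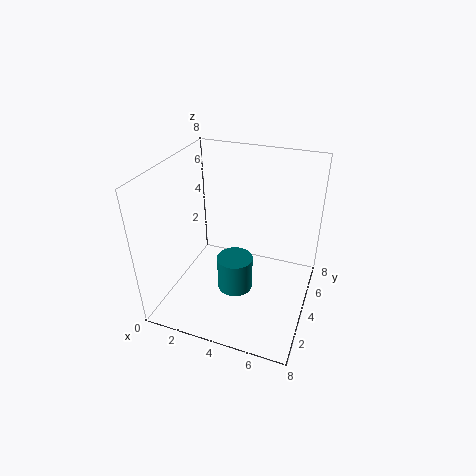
cx = 4
cy = 3.5
cz = 1
h = 2
color = 'teal'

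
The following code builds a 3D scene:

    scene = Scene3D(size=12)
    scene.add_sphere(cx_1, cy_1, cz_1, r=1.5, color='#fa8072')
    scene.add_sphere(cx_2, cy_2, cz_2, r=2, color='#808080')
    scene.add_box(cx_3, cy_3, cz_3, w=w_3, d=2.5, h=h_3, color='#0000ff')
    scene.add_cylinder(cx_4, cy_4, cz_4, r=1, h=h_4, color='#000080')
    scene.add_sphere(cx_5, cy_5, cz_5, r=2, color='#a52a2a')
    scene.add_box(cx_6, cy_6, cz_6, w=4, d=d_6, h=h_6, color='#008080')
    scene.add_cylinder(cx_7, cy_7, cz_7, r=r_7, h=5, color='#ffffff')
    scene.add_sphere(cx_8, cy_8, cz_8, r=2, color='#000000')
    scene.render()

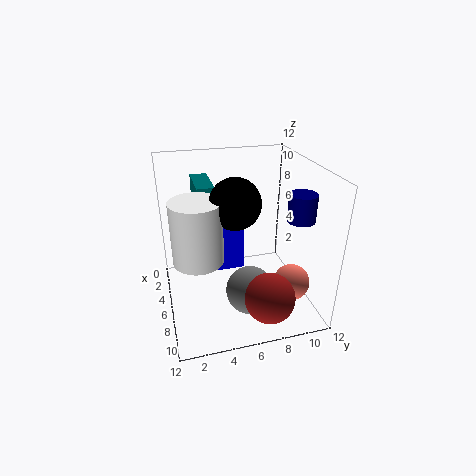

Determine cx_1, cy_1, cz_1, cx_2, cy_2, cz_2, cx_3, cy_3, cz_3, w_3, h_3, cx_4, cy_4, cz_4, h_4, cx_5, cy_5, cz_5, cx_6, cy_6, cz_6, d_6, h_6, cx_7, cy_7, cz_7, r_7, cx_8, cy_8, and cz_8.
cx_1 = 8.5
cy_1 = 10
cz_1 = 2.5
cx_2 = 8
cy_2 = 6.5
cz_2 = 2
cx_3 = 2
cy_3 = 4.5
cz_3 = 2
w_3 = 2.5
h_3 = 5
cx_4 = 10
cy_4 = 9.5
cz_4 = 9
h_4 = 2
cx_5 = 10
cy_5 = 7.5
cz_5 = 2.5
cx_6 = 0.5
cy_6 = 3
cz_6 = 7.5
d_6 = 1.5
h_6 = 2.5
cx_7 = 7
cy_7 = 2.5
cz_7 = 5
r_7 = 2
cx_8 = 7
cy_8 = 5.5
cz_8 = 9.5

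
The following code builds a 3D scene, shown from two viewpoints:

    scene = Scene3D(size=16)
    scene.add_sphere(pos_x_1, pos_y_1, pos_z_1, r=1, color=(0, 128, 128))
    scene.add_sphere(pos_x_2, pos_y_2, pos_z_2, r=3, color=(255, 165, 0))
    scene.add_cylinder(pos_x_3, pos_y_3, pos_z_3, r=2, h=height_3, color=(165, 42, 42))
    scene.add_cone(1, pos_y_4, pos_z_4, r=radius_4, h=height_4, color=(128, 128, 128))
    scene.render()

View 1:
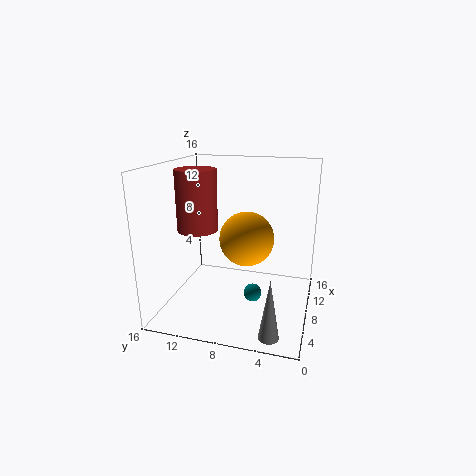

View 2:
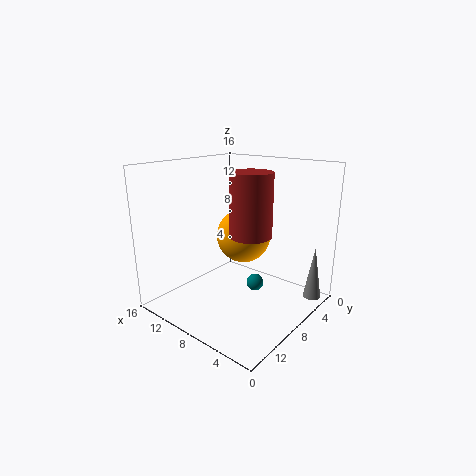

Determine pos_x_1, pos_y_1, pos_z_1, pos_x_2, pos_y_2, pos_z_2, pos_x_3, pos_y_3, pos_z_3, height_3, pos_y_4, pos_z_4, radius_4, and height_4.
pos_x_1 = 7; pos_y_1 = 6; pos_z_1 = 2; pos_x_2 = 8; pos_y_2 = 7; pos_z_2 = 8; pos_x_3 = 4; pos_y_3 = 11; pos_z_3 = 10; height_3 = 6; pos_y_4 = 3; pos_z_4 = 1; radius_4 = 1; height_4 = 6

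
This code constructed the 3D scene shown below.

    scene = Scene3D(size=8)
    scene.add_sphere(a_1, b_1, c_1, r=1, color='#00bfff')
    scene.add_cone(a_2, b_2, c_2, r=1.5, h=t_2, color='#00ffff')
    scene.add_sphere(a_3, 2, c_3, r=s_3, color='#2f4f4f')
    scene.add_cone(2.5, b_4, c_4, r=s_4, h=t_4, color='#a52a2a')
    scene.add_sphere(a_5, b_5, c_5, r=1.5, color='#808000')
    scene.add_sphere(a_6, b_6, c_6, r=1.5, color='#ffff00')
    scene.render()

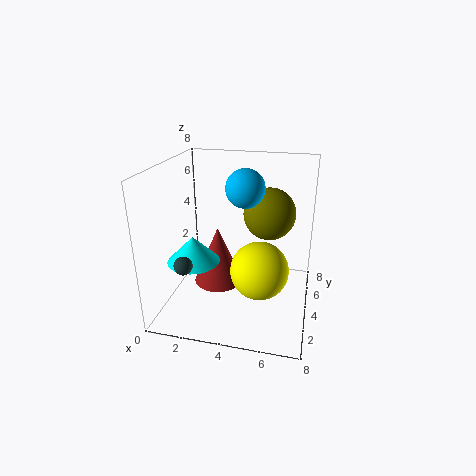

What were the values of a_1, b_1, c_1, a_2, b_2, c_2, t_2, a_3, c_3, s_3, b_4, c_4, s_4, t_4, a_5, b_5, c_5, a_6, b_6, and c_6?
a_1 = 4.5, b_1 = 3.5, c_1 = 7, a_2 = 1.5, b_2 = 3.5, c_2 = 2.5, t_2 = 1.5, a_3 = 1.5, c_3 = 3, s_3 = 0.5, b_4 = 5, c_4 = 0.5, s_4 = 1.5, t_4 = 3.5, a_5 = 5.5, b_5 = 5.5, c_5 = 5, a_6 = 5.5, b_6 = 2.5, c_6 = 3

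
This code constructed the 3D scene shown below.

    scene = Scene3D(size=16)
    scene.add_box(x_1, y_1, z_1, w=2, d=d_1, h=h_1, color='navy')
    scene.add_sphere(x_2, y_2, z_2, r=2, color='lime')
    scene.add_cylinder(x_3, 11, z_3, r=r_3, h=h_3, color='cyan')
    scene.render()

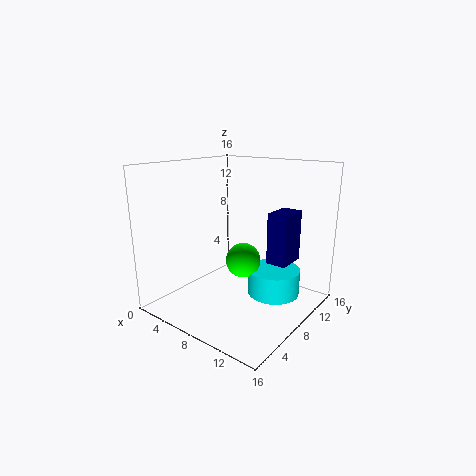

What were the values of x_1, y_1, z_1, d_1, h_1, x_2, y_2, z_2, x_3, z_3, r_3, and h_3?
x_1 = 13, y_1 = 6, z_1 = 7, d_1 = 3, h_1 = 5, x_2 = 8, y_2 = 9, z_2 = 5, x_3 = 11, z_3 = 1, r_3 = 3, h_3 = 3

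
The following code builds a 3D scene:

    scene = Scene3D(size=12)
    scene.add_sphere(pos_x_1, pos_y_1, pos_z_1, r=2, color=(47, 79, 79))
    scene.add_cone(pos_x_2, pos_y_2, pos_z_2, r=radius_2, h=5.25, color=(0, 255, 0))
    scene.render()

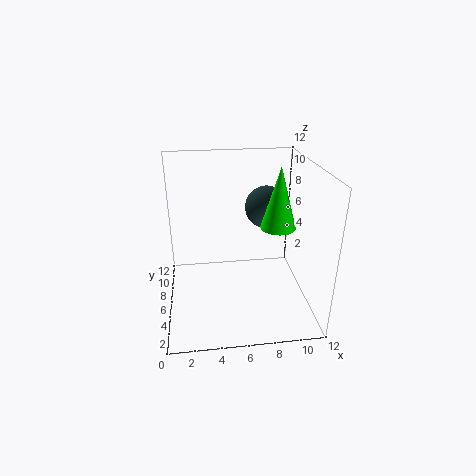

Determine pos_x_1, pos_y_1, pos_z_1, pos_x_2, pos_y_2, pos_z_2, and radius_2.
pos_x_1 = 9.25, pos_y_1 = 10, pos_z_1 = 7, pos_x_2 = 9.5, pos_y_2 = 6.5, pos_z_2 = 6.5, radius_2 = 1.5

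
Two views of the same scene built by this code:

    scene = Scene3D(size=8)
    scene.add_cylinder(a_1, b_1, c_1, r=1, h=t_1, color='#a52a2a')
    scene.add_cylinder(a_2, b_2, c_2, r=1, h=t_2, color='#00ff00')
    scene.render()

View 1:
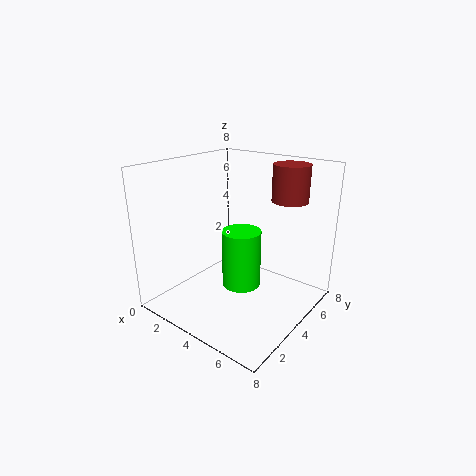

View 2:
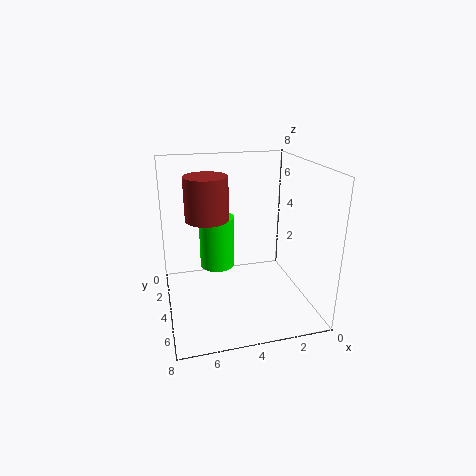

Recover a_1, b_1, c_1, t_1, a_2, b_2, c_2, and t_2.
a_1 = 6, b_1 = 6, c_1 = 6, t_1 = 2, a_2 = 5, b_2 = 3, c_2 = 2, t_2 = 3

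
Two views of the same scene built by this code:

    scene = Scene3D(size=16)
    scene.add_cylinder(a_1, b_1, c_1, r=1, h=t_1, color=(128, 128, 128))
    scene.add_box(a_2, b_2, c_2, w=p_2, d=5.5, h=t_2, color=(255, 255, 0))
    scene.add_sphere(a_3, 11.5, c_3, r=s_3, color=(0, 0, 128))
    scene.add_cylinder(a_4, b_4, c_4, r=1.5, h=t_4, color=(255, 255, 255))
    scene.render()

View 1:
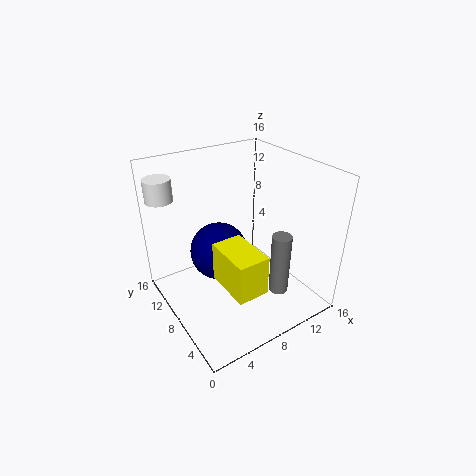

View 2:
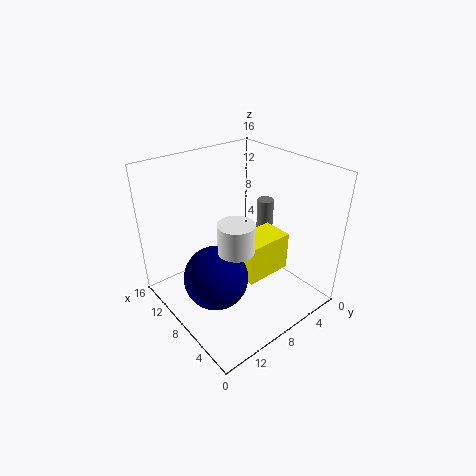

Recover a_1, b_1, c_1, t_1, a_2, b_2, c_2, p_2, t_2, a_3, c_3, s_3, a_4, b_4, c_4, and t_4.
a_1 = 9.5, b_1 = 2.5, c_1 = 4, t_1 = 6.5, a_2 = 5, b_2 = 3, c_2 = 3.5, p_2 = 3.5, t_2 = 4.5, a_3 = 7.5, c_3 = 4.5, s_3 = 3.5, a_4 = 1.5, b_4 = 13.5, c_4 = 12, t_4 = 2.5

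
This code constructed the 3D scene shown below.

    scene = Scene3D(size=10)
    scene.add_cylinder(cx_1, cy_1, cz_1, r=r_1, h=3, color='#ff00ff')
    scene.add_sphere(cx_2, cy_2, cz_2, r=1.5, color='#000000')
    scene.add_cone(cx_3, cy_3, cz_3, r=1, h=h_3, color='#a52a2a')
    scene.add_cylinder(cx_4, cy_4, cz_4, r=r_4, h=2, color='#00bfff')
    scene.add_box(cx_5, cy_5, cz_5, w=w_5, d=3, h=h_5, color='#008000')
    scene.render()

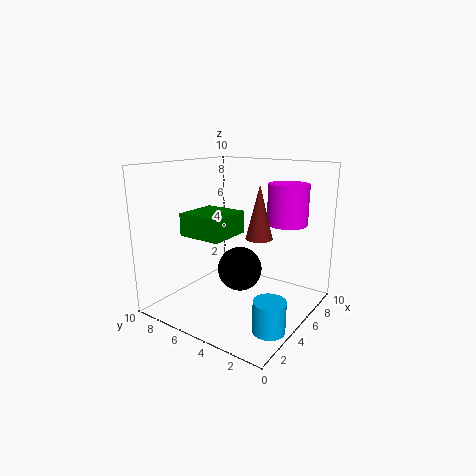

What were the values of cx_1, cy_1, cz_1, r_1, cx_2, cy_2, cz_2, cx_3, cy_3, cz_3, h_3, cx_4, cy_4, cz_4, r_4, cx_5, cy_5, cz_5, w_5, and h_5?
cx_1 = 8.5
cy_1 = 3
cz_1 = 5.5
r_1 = 1.5
cx_2 = 4.5
cy_2 = 4.5
cz_2 = 3
cx_3 = 7
cy_3 = 4.5
cz_3 = 4.5
h_3 = 4
cx_4 = 2.5
cy_4 = 1
cz_4 = 0.5
r_4 = 1
cx_5 = 2
cy_5 = 4.5
cz_5 = 5.5
w_5 = 3
h_5 = 1.5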